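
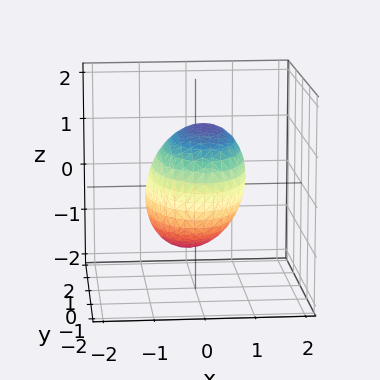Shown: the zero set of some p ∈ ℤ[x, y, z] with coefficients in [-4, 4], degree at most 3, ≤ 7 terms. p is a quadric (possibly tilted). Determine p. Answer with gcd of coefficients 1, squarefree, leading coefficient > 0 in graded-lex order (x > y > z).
1. The degree is 2 — no degree-1 surface has this shape.
2. Checking where it meets the axes: among the integer gridlines, it crosses the x-axis at x ∈ {-1, 1}.
3. The integer polynomial consistent with all of this is the stated p.

3*x^2 - x*z + y^2 + 2*z^2 - 3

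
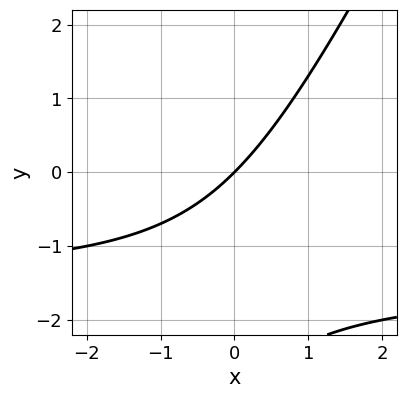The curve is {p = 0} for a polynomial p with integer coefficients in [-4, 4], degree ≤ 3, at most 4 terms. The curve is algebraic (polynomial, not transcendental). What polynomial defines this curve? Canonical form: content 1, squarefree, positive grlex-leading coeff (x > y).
First, degree: a generic line meets the curve in up to 2 points, so deg p = 2.
Next, from the axis intercepts and sections: it crosses the y-axis at the gridline y = 0; it crosses the x-axis at the gridline x = 0.
Finally, assembling these constraints gives the stated polynomial.

2*x*y - y^2 + 3*x - 3*y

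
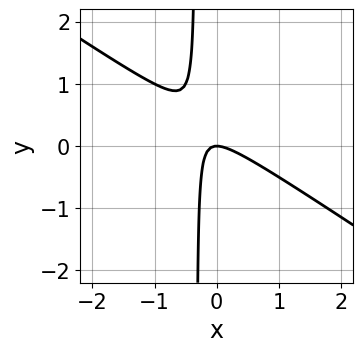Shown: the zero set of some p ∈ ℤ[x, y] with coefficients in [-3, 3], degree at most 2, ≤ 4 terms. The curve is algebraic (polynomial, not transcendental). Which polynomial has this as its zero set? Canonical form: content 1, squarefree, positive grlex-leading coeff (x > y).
2*x^2 + 3*x*y + y

First, degree: the shape is more complex than any degree-1 curve, so deg p = 2.
Next, observable constraints: it meets the y-axis at y = 0 (among the integer gridlines); it crosses the x-axis at the gridline x = 0.
Finally, fitting integer coefficients to these (and the overall shape) gives p.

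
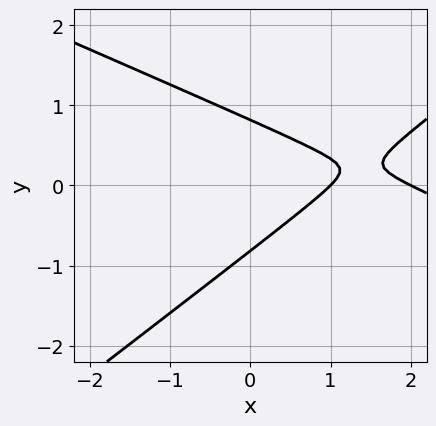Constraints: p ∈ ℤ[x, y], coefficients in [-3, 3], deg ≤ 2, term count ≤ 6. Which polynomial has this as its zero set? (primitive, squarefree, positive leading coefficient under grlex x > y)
Degree: the shape is more complex than any degree-1 curve, so deg p = 2.
Against the integer gridlines: the x-axis gridline crossings are at x ∈ {1, 2}.
Together with the visible shape, these determine p as stated.

x^2 + x*y - 3*y^2 - 3*x + 2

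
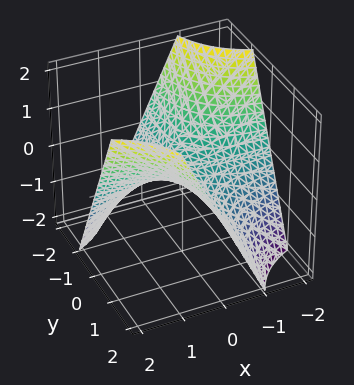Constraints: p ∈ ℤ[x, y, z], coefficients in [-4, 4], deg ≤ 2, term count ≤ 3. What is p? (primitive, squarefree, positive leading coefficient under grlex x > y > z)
x*y - z

1. deg p = 2.
2. From the visible intercepts: the visible x-axis segment lies entirely on the surface; one z-axis crossing is at z = 0; the visible y-axis segment lies entirely on the surface.
3. These observations pin down the coefficients.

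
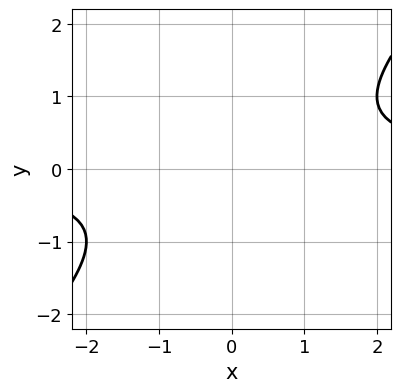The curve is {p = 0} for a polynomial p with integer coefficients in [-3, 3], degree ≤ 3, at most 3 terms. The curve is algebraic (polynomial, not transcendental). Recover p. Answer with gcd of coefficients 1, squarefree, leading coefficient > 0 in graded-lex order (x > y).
(a) Degree: a generic line meets the curve in up to 2 points, so deg p = 2.
(b) Observable constraints: no y-intercept at any integer in the box; the curve avoids every integer x-axis point in the box.
(c) Matching integer coefficients to the picture gives p.

x*y - y^2 - 1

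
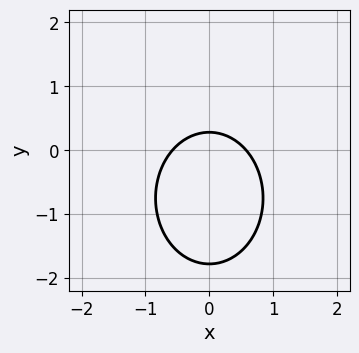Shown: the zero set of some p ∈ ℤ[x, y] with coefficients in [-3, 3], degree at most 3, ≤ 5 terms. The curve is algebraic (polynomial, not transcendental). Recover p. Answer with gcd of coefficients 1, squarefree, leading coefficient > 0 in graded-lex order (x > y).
First, deg p = 2. The shape is more complex than any degree-1 curve.
Next, symmetries: mirror symmetry x ↦ −x ⇒ only even powers of x.
Finally, solving for integer coefficients yields p as stated.

3*x^2 + 2*y^2 + 3*y - 1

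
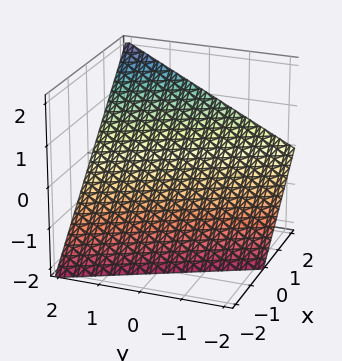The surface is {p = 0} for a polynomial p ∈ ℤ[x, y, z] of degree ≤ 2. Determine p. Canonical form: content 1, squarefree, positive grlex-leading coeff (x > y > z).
2*x + y - 2*z - 2

First, the degree is 1 — the surface is flat (a plane).
Next, from the axis intercepts and sections: one x-axis crossing is at x = 1; one z-axis crossing is at z = -1; it crosses the y-axis at the gridline y = 2.
Finally, these observations pin down the coefficients.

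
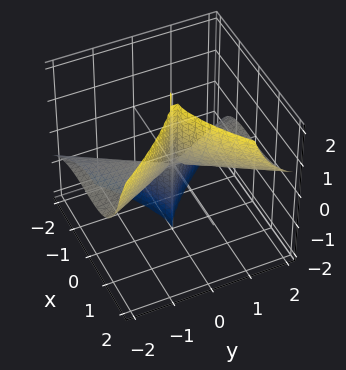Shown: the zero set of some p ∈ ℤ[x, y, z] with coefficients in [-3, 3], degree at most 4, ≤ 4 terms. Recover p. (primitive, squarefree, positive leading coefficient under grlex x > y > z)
x^3 - x*y*z - 2*y^2*z

There are 2 components.
deg p = 3.
Observable constraints: it crosses the x-axis at the gridline x = 0; the visible y-axis segment lies entirely on the surface.
Putting this together gives p.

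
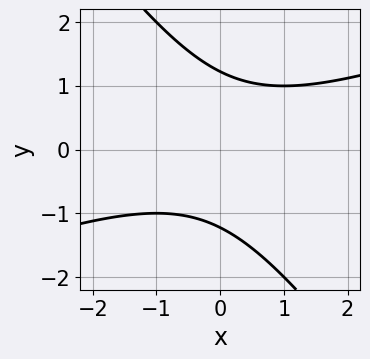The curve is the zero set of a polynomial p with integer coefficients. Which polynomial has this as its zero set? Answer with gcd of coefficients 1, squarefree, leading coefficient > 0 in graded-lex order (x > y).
x^2 - 2*x*y - 2*y^2 + 3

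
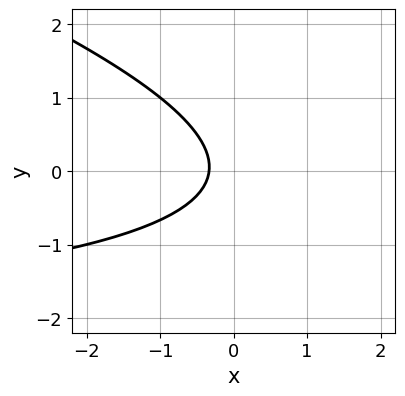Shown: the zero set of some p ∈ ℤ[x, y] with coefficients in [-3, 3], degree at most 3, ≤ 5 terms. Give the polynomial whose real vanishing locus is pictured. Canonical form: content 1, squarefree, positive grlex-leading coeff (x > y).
x*y + 3*y^2 + 3*x + 1

deg p = 2. No degree-1 curve has this shape.
From the axis intercepts and sections: no y-intercept at any integer in the box.
Together with the visible shape, these determine p as stated.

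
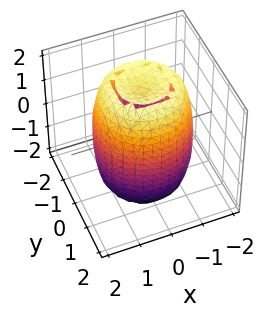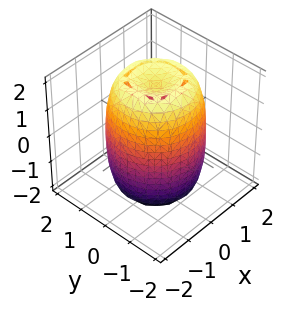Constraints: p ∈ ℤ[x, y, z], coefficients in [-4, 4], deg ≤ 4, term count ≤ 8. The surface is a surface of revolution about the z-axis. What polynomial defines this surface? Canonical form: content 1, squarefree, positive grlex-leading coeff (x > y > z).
Degree: the shape is more complex than any degree-3 surface, so deg p = 4.
By symmetry, every cross-section ⟂ z is a circle, so x, y appear only via x² + y².
Against the integer gridlines: a circular section at z = 2 has radius between 0 and 1.
Fitting integer coefficients to these (and the overall shape) gives p.

2*x^4 + 4*x^2*y^2 + 2*y^4 - 3*x^2 - 3*y^2 + z^2 - 3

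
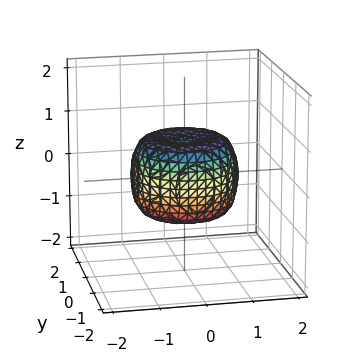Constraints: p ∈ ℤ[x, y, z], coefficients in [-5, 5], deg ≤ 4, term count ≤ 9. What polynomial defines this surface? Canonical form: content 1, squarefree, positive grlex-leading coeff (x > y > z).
2*x^4 + 4*x^2*y^2 + 2*y^4 - 2*x^2 - 2*y^2 + 2*z^2 - 1

First, degree: the shape is more complex than any degree-3 surface, so deg p = 4.
Next, symmetry: every cross-section ⟂ z is a circle, so x, y appear only via x² + y².
Then, from the visible intercepts: a circular section at z = 0 has radius between 1 and 2.
Finally, solving for integer coefficients yields p as stated.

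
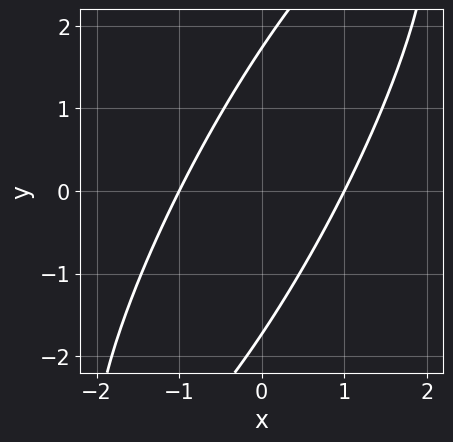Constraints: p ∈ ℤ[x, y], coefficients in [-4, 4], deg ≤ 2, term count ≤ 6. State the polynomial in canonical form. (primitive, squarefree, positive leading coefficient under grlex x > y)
3*x^2 - 3*x*y + y^2 - 3

The degree is 2 — no degree-1 curve has this shape.
From the visible intercepts: the x-axis gridline crossings are at x ∈ {-1, 1}.
Matching integer coefficients to the picture gives p.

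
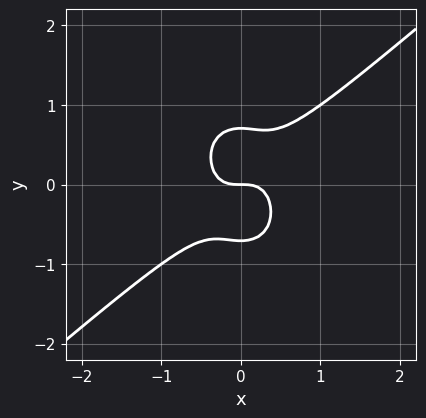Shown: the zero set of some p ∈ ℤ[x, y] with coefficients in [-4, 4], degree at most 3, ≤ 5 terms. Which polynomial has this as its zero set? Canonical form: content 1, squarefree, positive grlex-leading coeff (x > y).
3*x^3 - 2*x^2*y - 2*y^3 + y

First, degree: no degree-2 curve has this shape, so deg p = 3.
Then, from the axis intercepts and sections: it meets the x-axis at x = 0 (among the integer gridlines); it meets the y-axis at y = 0 (among the integer gridlines).
Finally, fitting integer coefficients to these (and the overall shape) gives p.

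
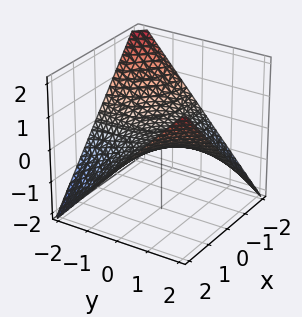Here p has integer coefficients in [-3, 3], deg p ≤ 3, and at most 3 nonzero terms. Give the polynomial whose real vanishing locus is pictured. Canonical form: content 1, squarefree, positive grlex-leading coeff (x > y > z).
x*y - 2*z

Degree: a hyperbolic paraboloid; a quadric, so deg p = 2.
From the axis intercepts and sections: it meets the z-axis at z = 0 (among the integer gridlines); every point of the y-axis in the box is on the surface.
Putting this together gives p. Check: (-2, 0, 0) on the x-axis lies on the surface, and p(-2, 0, 0) = 0. ✓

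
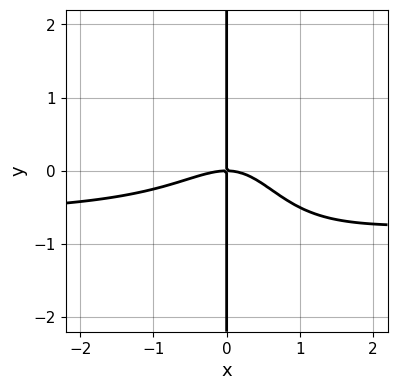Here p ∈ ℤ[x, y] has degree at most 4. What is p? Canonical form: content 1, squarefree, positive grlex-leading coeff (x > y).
(a) deg p = 4. A generic line meets the curve in up to 4 points.
(b) Reading off the gridlines: one x-axis crossing is at x = 0; every point of the y-axis in the box is on the curve.
(c) Solving for integer coefficients yields p as stated.

3*x^3*y + 2*x^3 - 2*x^2*y + 3*x*y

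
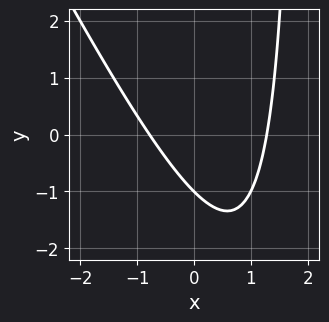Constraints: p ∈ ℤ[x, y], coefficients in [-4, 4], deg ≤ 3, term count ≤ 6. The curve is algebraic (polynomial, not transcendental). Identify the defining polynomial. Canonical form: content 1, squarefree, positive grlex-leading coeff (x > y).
1. The degree is 2 — no degree-1 curve has this shape.
2. From the visible intercepts: one y-axis crossing is at y = -1.
3. Matching integer coefficients to the picture gives p.

2*x^2 + x*y - x - 2*y - 2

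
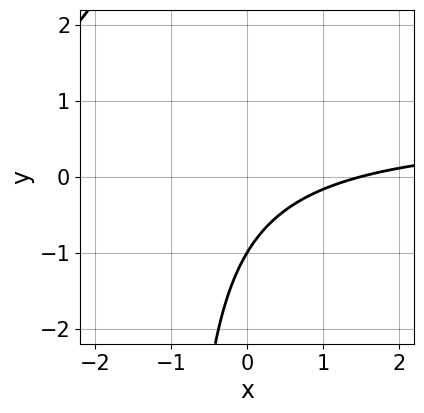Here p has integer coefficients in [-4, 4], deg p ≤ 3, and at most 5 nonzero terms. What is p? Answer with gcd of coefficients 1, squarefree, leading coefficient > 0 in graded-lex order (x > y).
3*x*y - 2*x + 3*y + 3

1. The degree is 2 — the shape is more complex than any degree-1 curve.
2. Against the integer gridlines: it crosses the y-axis at the gridline y = -1.
3. Solving for integer coefficients yields p as stated.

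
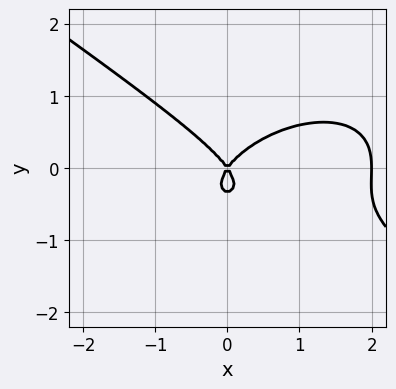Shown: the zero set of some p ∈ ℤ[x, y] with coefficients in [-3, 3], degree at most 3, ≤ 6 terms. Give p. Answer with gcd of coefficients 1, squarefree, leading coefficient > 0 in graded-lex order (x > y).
x^3 + 3*y^3 - 2*x^2 + y^2

1. The degree is 3 — no degree-2 curve has this shape.
2. Observable constraints: one y-axis crossing is at y = 0; the x-axis gridline crossings are at x ∈ {0, 2}.
3. These observations pin down the coefficients.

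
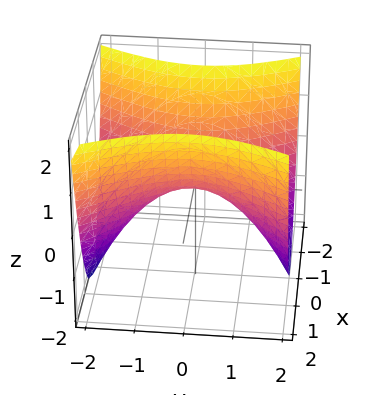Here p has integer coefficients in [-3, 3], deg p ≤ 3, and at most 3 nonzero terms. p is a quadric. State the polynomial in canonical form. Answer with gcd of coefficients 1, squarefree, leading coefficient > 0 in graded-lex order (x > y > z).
2*x^2 - y^2 - 2*z

Degree: a saddle surface; a quadric, so deg p = 2.
Symmetries: it's symmetric under x → −x, forcing even powers of x; the y ↦ −y reflection is a symmetry, so y appears only in even powers.
From the visible intercepts: it meets the y-axis at y = 0 (among the integer gridlines); it crosses the z-axis at the gridline z = 0; it meets the x-axis at x = 0 (among the integer gridlines).
Assembling these constraints gives the stated polynomial.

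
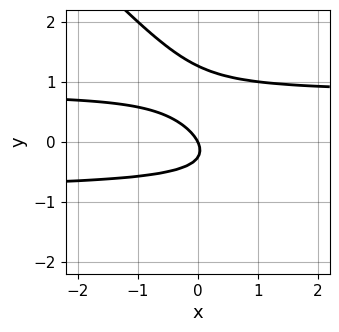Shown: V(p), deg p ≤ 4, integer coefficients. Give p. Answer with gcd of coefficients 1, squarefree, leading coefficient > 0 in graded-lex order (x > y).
First, degree: no degree-2 curve has this shape, so deg p = 3.
Next, observable constraints: it meets the x-axis at x = 0 (among the integer gridlines); one y-axis crossing is at y = 0.
Finally, together with the visible shape, these determine p as stated.

3*x*y^2 + 3*y^3 - 3*y^2 - 2*x - y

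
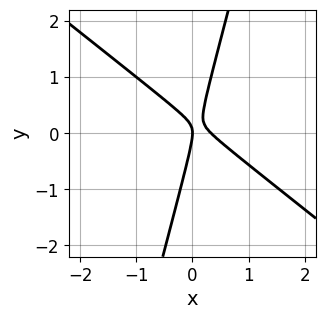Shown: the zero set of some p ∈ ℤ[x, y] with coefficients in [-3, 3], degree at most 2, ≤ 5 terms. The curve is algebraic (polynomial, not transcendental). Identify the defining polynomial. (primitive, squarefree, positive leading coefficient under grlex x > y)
The degree is 2 — the shape is more complex than any degree-1 curve.
Observable constraints: it meets the x-axis at x = 0 (among the integer gridlines); it meets the y-axis at y = 0 (among the integer gridlines).
Putting this together gives p.

3*x^2 + 3*x*y - y^2 - x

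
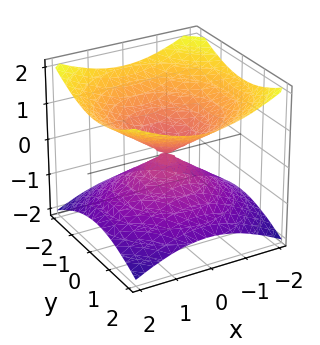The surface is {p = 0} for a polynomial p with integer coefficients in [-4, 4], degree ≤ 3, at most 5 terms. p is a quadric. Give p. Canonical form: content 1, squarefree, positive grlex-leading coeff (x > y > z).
First, the degree is 2 — a double cone through the origin; a quadric.
Then, symmetries: every cross-section ⟂ z is a circle, so x, y appear only via x² + y²; it's symmetric under z → −z, forcing even powers of z.
Next, observable constraints: it meets the z-axis at z = 0 (among the integer gridlines); it crosses the x-axis at the gridline x = 0; a circular section at z = 1 has radius between 1 and 2.
Finally, matching integer coefficients to the picture gives p.

x^2 + y^2 - 2*z^2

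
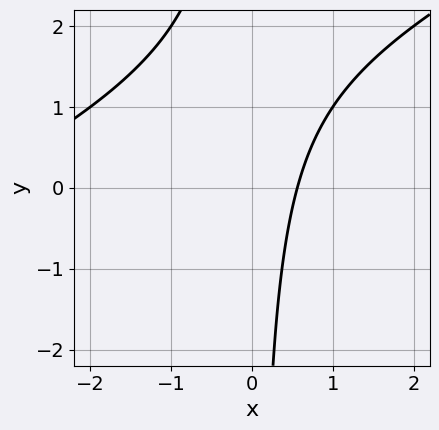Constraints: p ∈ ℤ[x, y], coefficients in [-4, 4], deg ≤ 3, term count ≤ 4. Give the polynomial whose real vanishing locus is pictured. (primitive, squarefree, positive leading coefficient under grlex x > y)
x^2 - 2*x*y + 3*x - 2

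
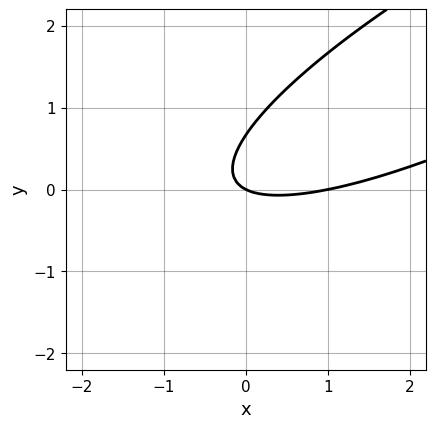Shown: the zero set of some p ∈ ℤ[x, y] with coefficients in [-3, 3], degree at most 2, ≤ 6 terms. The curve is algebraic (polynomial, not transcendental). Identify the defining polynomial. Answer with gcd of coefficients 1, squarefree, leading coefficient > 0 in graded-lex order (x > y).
x^2 - 3*x*y + 3*y^2 - x - 2*y

1. Degree: the shape is more complex than any degree-1 curve, so deg p = 2.
2. Reading off the gridlines: it meets the y-axis at y = 0 (among the integer gridlines); the x-axis gridline crossings are at x ∈ {0, 1}.
3. Fitting integer coefficients to these (and the overall shape) gives p.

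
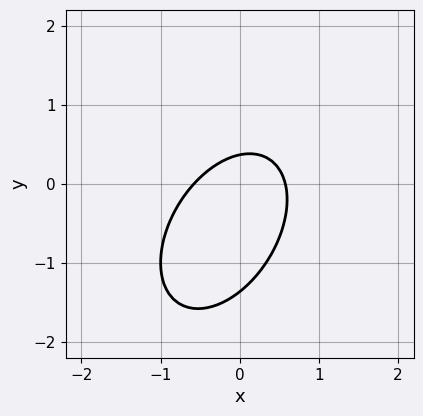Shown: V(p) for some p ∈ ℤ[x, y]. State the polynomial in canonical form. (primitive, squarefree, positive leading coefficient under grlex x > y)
3*x^2 - 2*x*y + 2*y^2 + 2*y - 1

First, the degree is 2 — no degree-1 curve has this shape.
Finally, the integer polynomial consistent with all of this is the stated p.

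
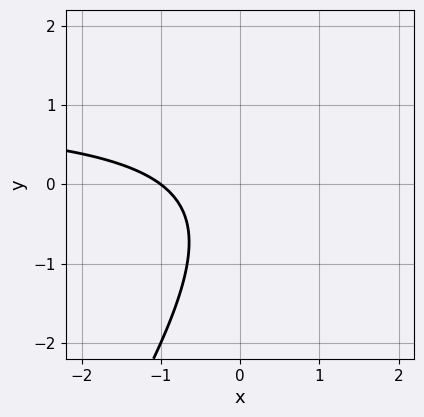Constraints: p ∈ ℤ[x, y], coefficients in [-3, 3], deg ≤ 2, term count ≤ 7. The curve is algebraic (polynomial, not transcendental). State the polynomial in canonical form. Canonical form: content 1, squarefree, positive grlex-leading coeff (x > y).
3*x*y - 2*y^2 - 3*x - y - 3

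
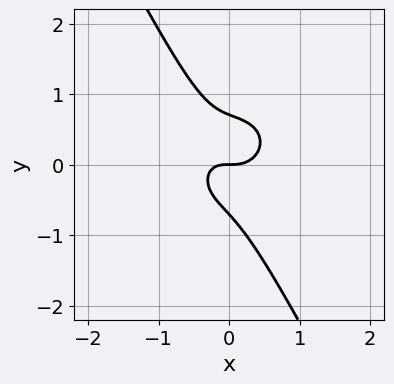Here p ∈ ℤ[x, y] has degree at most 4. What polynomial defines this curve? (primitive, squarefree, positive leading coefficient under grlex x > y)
3*x^3 + 3*x*y^2 + 2*y^3 - x*y - y

deg p = 3. The shape is more complex than any degree-2 curve.
Observable constraints: one y-axis crossing is at y = 0; one x-axis crossing is at x = 0.
The integer polynomial consistent with all of this is the stated p.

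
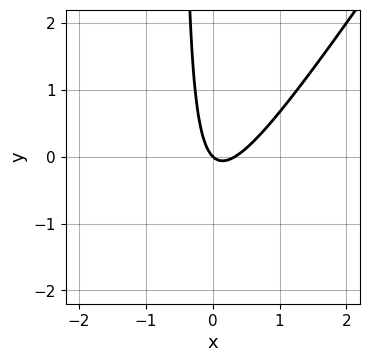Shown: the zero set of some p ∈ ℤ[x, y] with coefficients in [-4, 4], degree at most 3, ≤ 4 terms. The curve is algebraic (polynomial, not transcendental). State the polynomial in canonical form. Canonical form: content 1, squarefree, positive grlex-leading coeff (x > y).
1. deg p = 2. A generic line meets the curve in up to 2 points.
2. Reading off the gridlines: it crosses the x-axis at the gridline x = 0; it crosses the y-axis at the gridline y = 0.
3. Solving for integer coefficients yields p as stated.

3*x^2 - 2*x*y - x - y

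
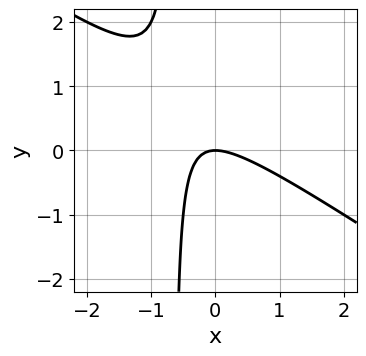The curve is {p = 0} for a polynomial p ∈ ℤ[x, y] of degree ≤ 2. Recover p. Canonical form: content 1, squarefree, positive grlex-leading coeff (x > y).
2*x^2 + 3*x*y + 2*y

The degree is 2 — the shape is more complex than any degree-1 curve.
Against the integer gridlines: it meets the y-axis at y = 0 (among the integer gridlines); it meets the x-axis at x = 0 (among the integer gridlines).
Matching integer coefficients to the picture gives p.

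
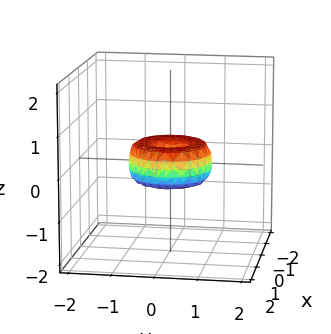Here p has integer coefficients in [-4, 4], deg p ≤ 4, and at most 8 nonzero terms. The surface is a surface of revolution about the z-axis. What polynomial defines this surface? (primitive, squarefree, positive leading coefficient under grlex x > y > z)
deg p = 4. A generic line meets the surface in up to 4 points.
Symmetries: the z-axis is an axis of rotation, so x and y enter only as x² + y².
Observable constraints: the x-axis gridline crossings are at x ∈ {-1, 0, 1}; it meets the z-axis at z = 0 (among the integer gridlines).
These observations pin down the coefficients. Check: (0, -1, 0) on the y-axis lies on the surface, and p(0, -1, 0) = 0. ✓

x^4 + 2*x^2*y^2 + y^4 - x^2 - y^2 + z^2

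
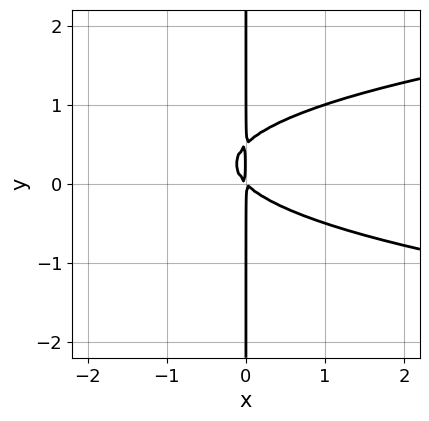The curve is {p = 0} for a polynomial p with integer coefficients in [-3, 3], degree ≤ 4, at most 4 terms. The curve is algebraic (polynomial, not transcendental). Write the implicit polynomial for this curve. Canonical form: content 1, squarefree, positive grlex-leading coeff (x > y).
Degree: a generic line meets the curve in up to 3 points, so deg p = 3.
From the axis intercepts and sections: the visible y-axis segment lies entirely on the curve.
Putting this together gives p.

2*x*y^2 - x^2 - x*y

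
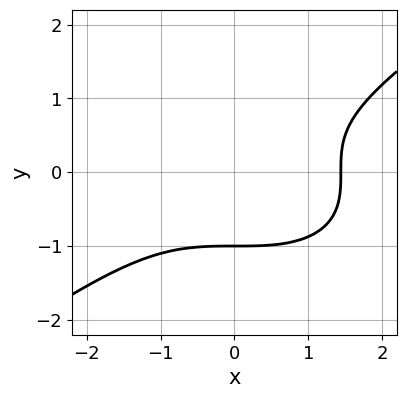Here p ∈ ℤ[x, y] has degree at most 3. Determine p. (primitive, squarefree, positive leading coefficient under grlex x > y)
The degree is 3 — the shape is more complex than any degree-2 curve.
Observable constraints: one y-axis crossing is at y = -1.
Assembling these constraints gives the stated polynomial.

x^3 - 3*y^3 - 3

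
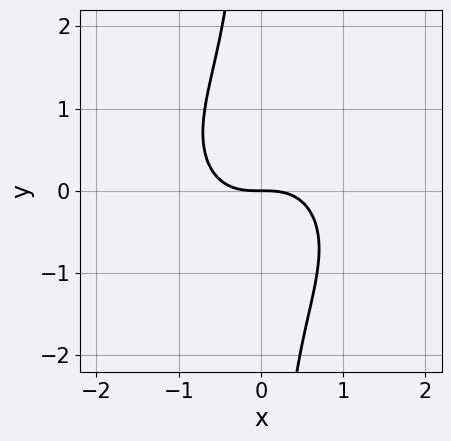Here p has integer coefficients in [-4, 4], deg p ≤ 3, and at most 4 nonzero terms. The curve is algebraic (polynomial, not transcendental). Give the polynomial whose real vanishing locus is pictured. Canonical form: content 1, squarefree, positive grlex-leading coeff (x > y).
1. The degree is 3 — no degree-2 curve has this shape.
2. Reading off the gridlines: it meets the y-axis at y = 0 (among the integer gridlines); it crosses the x-axis at the gridline x = 0.
3. Putting this together gives p.

x^3 + x*y^2 + y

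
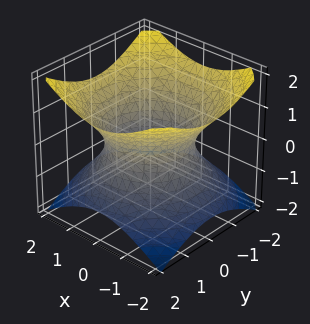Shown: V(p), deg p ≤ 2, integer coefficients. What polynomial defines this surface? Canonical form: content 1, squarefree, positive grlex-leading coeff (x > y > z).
The degree is 2 — the shape is more complex than any degree-1 surface.
Symmetries: every cross-section ⟂ z is a circle, so x, y appear only via x² + y².
Checking where it meets the axes: a circular section at z = 0 has radius between 1 and 2; no z-intercept at any integer in the box.
Solving for integer coefficients yields p as stated.

2*x^2 + 2*y^2 - 3*z^2 - 3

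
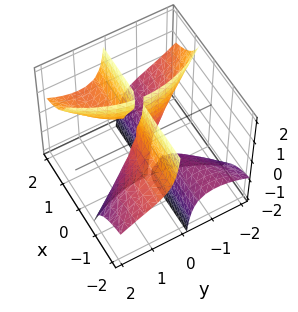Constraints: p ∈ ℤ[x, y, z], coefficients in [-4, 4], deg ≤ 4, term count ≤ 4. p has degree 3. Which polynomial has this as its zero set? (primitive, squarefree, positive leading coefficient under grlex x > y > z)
3*x*y*z - y^3 - x

There are 3 components.
Degree: no degree-2 surface has this shape, so deg p = 3.
Checking where it meets the axes: every point of the z-axis in the box is on the surface; it crosses the x-axis at the gridline x = 0.
The integer polynomial consistent with all of this is the stated p.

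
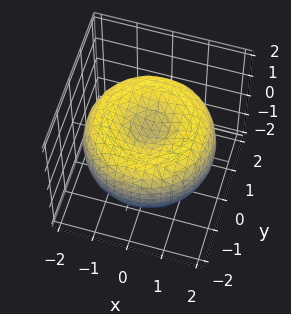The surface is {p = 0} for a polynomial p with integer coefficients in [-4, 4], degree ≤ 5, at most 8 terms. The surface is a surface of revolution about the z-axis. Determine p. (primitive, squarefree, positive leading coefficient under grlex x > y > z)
x^4 + 2*x^2*y^2 + y^4 - 3*x^2 - 3*y^2 + 3*z^2 - 1

1. Degree: a generic line meets the surface in up to 4 points, so deg p = 4.
2. Symmetries: rotational symmetry about the z-axis ⇒ p depends on x, y only through x² + y².
3. Against the integer gridlines: a circular section at z = -1 has radius exactly 1.
4. Solving for integer coefficients yields p as stated.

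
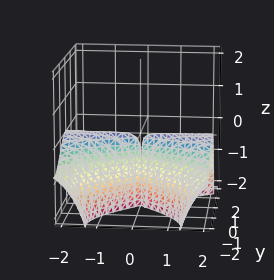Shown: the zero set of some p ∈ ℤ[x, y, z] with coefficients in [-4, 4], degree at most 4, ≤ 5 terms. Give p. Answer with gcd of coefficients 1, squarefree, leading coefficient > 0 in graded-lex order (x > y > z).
x^2*z + y^3 + 3*y^2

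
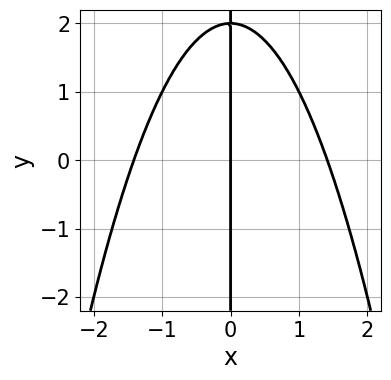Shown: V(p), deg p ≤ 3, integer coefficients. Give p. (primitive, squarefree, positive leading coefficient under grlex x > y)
x^3 + x*y - 2*x

The degree is 3 — the shape is more complex than any degree-2 curve.
From the visible intercepts: it crosses the x-axis at the gridline x = 0; every point of the y-axis in the box is on the curve.
Matching integer coefficients to the picture gives p.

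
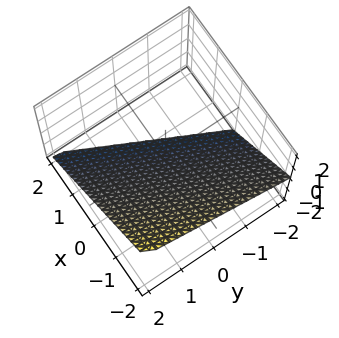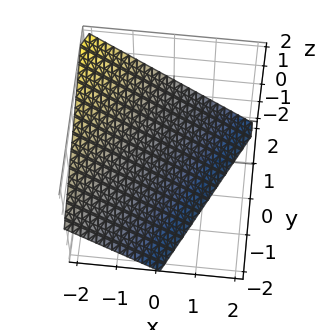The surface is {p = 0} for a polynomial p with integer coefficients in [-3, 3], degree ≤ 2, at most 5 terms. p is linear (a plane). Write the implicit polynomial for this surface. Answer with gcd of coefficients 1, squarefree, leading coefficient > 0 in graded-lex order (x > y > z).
2*x - y + 2*z + 2

First, deg p = 1. The surface is flat (a plane).
Next, from the visible intercepts: it crosses the x-axis at the gridline x = -1; it meets the z-axis at z = -1 (among the integer gridlines); it meets the y-axis at y = 2 (among the integer gridlines).
Finally, assembling these constraints gives the stated polynomial.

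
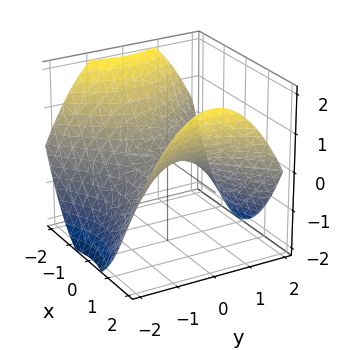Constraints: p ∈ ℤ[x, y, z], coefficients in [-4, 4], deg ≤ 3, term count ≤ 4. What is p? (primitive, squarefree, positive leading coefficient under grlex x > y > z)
x^2 - y^2 - 2*z

First, the degree is 2 — a hyperbolic paraboloid; a quadric.
Then, symmetries: it's symmetric under x → −x, forcing even powers of x; the y ↦ −y reflection is a symmetry, so y appears only in even powers.
Next, from the visible intercepts: it meets the y-axis at y = 0 (among the integer gridlines); one z-axis crossing is at z = 0.
Finally, together with the visible shape, these determine p as stated.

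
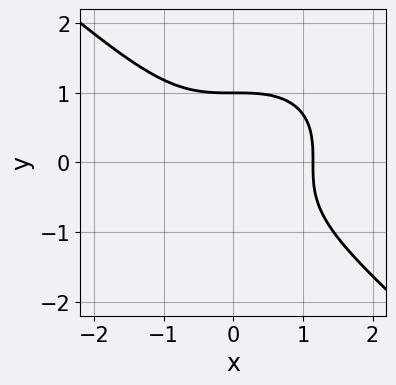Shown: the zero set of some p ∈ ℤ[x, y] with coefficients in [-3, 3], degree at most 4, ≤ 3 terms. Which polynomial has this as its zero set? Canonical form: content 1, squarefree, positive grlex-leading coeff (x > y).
2*x^3 + 3*y^3 - 3

(a) The degree is 3 — no degree-2 curve has this shape.
(b) Checking where it meets the axes: it meets the y-axis at y = 1 (among the integer gridlines).
(c) The integer polynomial consistent with all of this is the stated p.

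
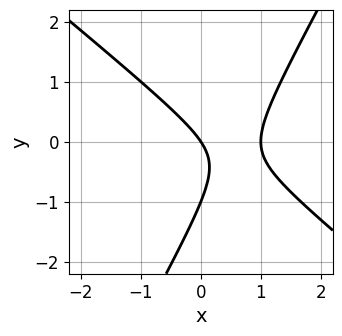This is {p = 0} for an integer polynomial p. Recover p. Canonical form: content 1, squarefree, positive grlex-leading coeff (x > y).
3*x^2 + 2*x*y - 2*y^2 - 3*x - 2*y

1. The degree is 2 — a generic line meets the curve in up to 2 points.
2. Against the integer gridlines: among the integer gridlines, it crosses the y-axis at y ∈ {-1, 0}; among the integer gridlines, it crosses the x-axis at x ∈ {0, 1}.
3. The integer polynomial consistent with all of this is the stated p.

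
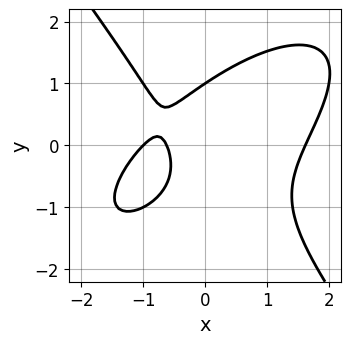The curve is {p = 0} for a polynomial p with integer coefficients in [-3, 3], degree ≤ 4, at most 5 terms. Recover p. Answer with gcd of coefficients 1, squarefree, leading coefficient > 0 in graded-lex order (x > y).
1. deg p = 3. No degree-2 curve has this shape.
2. From the axis intercepts and sections: it crosses the x-axis at the gridline x = -1; it crosses the y-axis at the gridline y = 1.
3. Matching integer coefficients to the picture gives p.

x^3 - x^2*y + y^3 - 2*x - 1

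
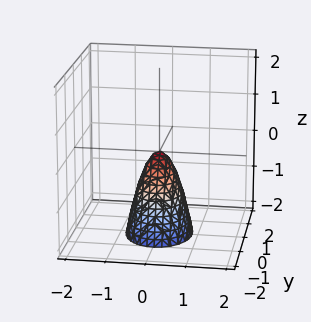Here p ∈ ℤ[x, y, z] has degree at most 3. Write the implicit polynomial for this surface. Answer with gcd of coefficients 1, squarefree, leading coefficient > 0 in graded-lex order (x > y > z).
First, degree: a single bowl opening along one axis; a quadric, so deg p = 2.
Next, symmetries: the x ↦ −x reflection is a symmetry, so x appears only in even powers; mirror symmetry y ↦ −y ⇒ only even powers of y.
Next, from the visible intercepts: one y-axis crossing is at y = 0; one z-axis crossing is at z = 0; it meets the x-axis at x = 0 (among the integer gridlines).
Finally, these observations pin down the coefficients.

3*x^2 + 2*y^2 + z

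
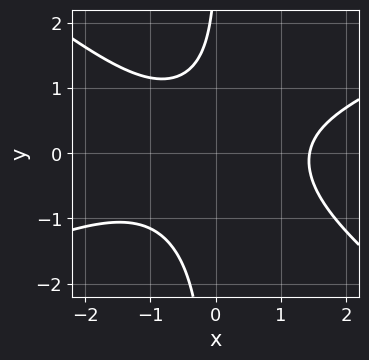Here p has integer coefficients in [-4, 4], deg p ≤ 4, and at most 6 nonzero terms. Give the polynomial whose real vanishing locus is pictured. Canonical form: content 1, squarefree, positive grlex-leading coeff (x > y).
x^3 - x^2*y - 3*x*y^2 + y - 3

First, degree: the shape is more complex than any degree-2 curve, so deg p = 3.
Next, from the visible intercepts: the curve avoids every integer y-axis point in the box.
Finally, fitting integer coefficients to these (and the overall shape) gives p.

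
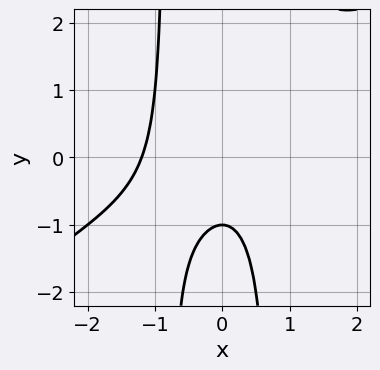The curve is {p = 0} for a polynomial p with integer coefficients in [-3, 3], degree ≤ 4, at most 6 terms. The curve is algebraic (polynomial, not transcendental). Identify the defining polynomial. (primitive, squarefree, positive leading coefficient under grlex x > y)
2*x^3 - 3*x^2*y + x^2 + 2*y + 2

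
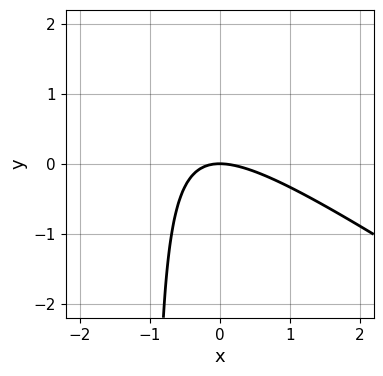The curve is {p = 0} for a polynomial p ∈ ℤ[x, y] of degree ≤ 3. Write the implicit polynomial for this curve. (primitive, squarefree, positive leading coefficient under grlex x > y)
Degree: a generic line meets the curve in up to 2 points, so deg p = 2.
From the axis intercepts and sections: it meets the x-axis at x = 0 (among the integer gridlines); it crosses the y-axis at the gridline y = 0.
Putting this together gives p.

2*x^2 + 3*x*y + 3*y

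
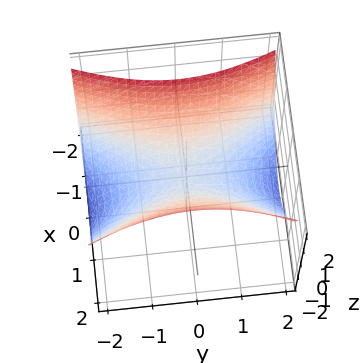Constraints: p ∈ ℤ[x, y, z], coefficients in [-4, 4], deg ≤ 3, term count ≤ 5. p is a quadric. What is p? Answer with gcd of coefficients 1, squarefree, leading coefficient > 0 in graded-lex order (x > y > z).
3*x^2 - y^2 - 3*z

(a) Degree: a saddle surface; a quadric, so deg p = 2.
(b) Symmetries: the y ↦ −y reflection is a symmetry, so y appears only in even powers; the x ↦ −x reflection is a symmetry, so x appears only in even powers.
(c) Against the integer gridlines: it crosses the x-axis at the gridline x = 0; it crosses the y-axis at the gridline y = 0; it crosses the z-axis at the gridline z = 0.
(d) Together with the visible shape, these determine p as stated.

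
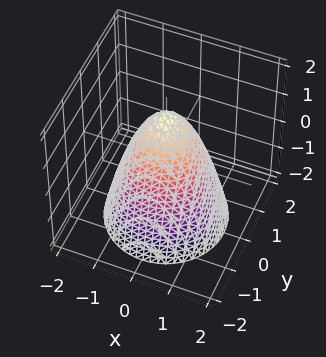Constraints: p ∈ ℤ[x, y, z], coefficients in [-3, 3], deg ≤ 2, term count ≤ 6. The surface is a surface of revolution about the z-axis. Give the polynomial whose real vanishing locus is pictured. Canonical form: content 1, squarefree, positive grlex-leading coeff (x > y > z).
First, the degree is 2 — no degree-1 surface has this shape.
Then, symmetries: rotational symmetry about the z-axis ⇒ p depends on x, y only through x² + y².
Next, against the integer gridlines: a circular section at z = -1 has radius between 1 and 2; the x-axis gridline crossings are at x ∈ {-1, 1}; among the integer gridlines, it crosses the y-axis at y ∈ {-1, 1}.
Finally, putting this together gives p.

3*x^2 + 3*y^2 + 2*z - 3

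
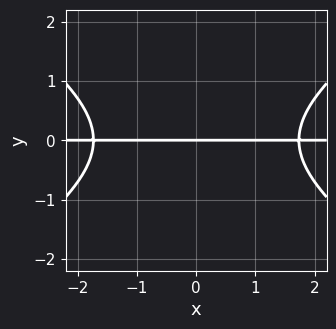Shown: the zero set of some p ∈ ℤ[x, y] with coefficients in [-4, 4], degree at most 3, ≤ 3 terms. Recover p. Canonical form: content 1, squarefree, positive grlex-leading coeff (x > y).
x^2*y - 2*y^3 - 3*y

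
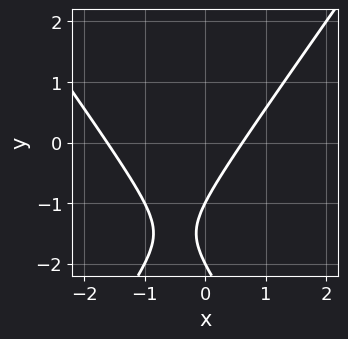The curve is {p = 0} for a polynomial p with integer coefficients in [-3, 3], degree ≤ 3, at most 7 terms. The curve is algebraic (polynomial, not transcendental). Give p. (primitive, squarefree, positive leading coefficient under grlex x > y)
2*x^2 - y^2 + 2*x - 3*y - 2

The degree is 2 — the shape is more complex than any degree-1 curve.
Observable constraints: among the integer gridlines, it crosses the y-axis at y ∈ {-2, -1}.
Putting this together gives p.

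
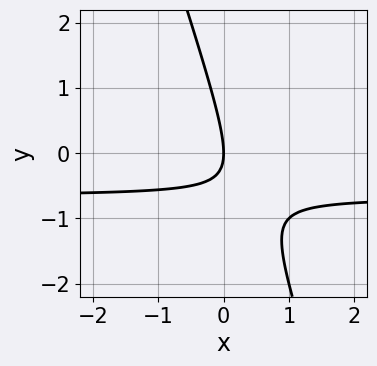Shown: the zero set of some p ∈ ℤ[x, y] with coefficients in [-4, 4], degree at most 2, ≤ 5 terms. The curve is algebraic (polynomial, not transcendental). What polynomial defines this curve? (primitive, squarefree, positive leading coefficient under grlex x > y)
deg p = 2. A generic line meets the curve in up to 2 points.
From the visible intercepts: it crosses the y-axis at the gridline y = 0; it crosses the x-axis at the gridline x = 0.
Together with the visible shape, these determine p as stated.

3*x*y + y^2 + 2*x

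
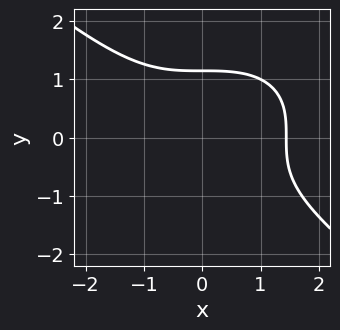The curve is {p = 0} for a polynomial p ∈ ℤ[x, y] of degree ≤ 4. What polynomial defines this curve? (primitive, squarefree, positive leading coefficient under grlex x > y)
(a) Degree: a generic line meets the curve in up to 3 points, so deg p = 3.
(b) Matching integer coefficients to the picture gives p.

x^3 + 2*y^3 - 3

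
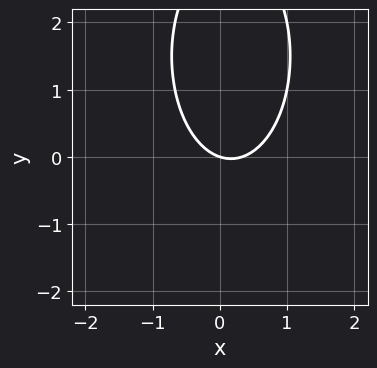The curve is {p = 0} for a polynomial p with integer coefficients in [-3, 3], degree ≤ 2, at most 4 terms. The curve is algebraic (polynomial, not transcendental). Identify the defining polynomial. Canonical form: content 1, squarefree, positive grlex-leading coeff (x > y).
The degree is 2 — no degree-1 curve has this shape.
From the axis intercepts and sections: it crosses the y-axis at the gridline y = 0; one x-axis crossing is at x = 0.
Fitting integer coefficients to these (and the overall shape) gives p.

3*x^2 + y^2 - x - 3*y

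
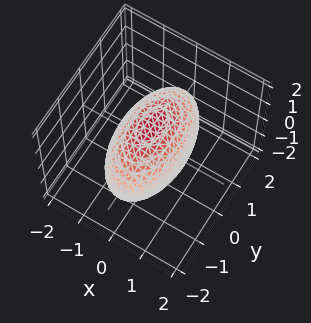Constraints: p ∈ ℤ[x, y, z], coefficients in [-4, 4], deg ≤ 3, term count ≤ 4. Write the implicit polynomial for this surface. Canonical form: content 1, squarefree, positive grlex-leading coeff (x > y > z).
Degree: bounded and convex; a quadric, so deg p = 2.
Symmetries: the y ↦ −y reflection is a symmetry, so y appears only in even powers; it's symmetric under z → −z, forcing even powers of z; mirror symmetry x ↦ −x ⇒ only even powers of x.
Reading off the gridlines: the x-axis gridline crossings are at x ∈ {-1, 1}.
The integer polynomial consistent with all of this is the stated p.

3*x^2 + y^2 + 2*z^2 - 3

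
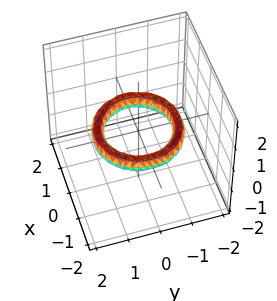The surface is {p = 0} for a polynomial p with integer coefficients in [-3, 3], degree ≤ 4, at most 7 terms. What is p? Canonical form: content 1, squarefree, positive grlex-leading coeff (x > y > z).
x^4 + 2*x^2*y^2 + y^4 - 3*x^2 - 3*y^2 + 3*z^2 + 2

First, deg p = 4. The shape is more complex than any degree-3 surface.
Then, symmetries: every cross-section ⟂ z is a circle, so x, y appear only via x² + y².
Then, from the axis intercepts and sections: a circular section at z = 0 has radius exactly 1; the y-axis gridline crossings are at y ∈ {-1, 1}; the x-axis gridline crossings are at x ∈ {-1, 1}; no z-intercept at any integer in the box.
Finally, solving for integer coefficients yields p as stated.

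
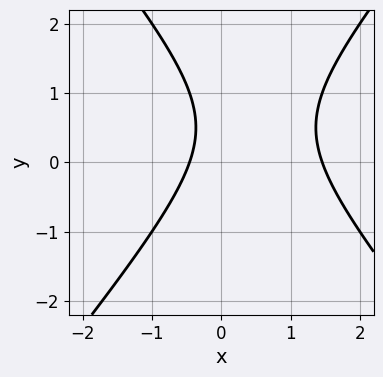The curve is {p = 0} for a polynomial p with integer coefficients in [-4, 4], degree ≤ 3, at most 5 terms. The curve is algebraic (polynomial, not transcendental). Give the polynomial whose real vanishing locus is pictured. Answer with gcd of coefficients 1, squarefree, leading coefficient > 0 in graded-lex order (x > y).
3*x^2 - 2*y^2 - 3*x + 2*y - 2

(a) deg p = 2.
(b) Reading off the gridlines: the curve avoids every integer y-axis point in the box.
(c) Putting this together gives p.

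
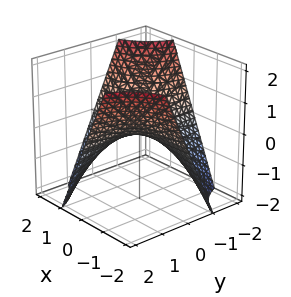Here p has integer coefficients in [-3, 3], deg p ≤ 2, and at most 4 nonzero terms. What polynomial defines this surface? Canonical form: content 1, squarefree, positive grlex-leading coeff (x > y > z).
x*y + z

The degree is 2 — a hyperbolic paraboloid; a quadric.
Against the integer gridlines: every point of the x-axis in the box is on the surface; one z-axis crossing is at z = 0; every point of the y-axis in the box is on the surface.
Matching integer coefficients to the picture gives p.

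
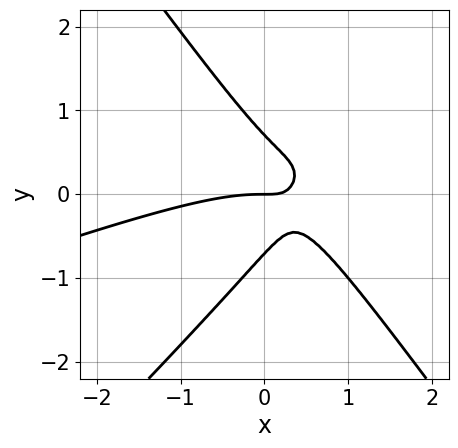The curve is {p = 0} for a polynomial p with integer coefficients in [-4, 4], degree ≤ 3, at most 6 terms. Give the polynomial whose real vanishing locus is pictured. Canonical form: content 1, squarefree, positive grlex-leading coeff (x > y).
x^3 - 3*x^2*y + 2*y^3 + 3*x*y - y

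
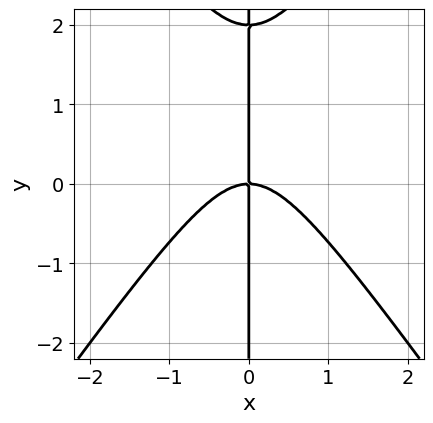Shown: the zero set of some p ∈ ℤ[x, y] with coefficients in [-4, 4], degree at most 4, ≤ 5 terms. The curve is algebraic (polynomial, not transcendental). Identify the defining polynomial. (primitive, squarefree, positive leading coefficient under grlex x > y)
2*x^3 - x*y^2 + 2*x*y

1. The degree is 3 — no degree-2 curve has this shape.
2. Reading off the gridlines: it crosses the x-axis at the gridline x = 0; the visible y-axis segment lies entirely on the curve.
3. Solving for integer coefficients yields p as stated.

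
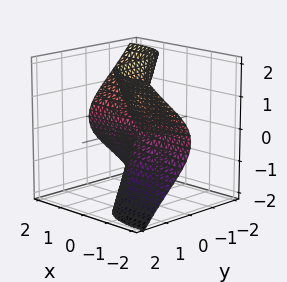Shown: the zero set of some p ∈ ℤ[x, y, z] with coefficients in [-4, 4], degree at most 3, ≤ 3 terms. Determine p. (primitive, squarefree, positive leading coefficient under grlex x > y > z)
1. deg p = 3. No degree-2 surface has this shape.
2. From the axis intercepts and sections: every point of the x-axis in the box is on the surface; it meets the y-axis at y = 0 (among the integer gridlines).
3. Matching integer coefficients to the picture gives p. Check: (0, 0, 1) on the z-axis lies on the surface, and p(0, 0, 1) = 0. ✓

2*x^2*y + 3*x*z^2 + 2*y^3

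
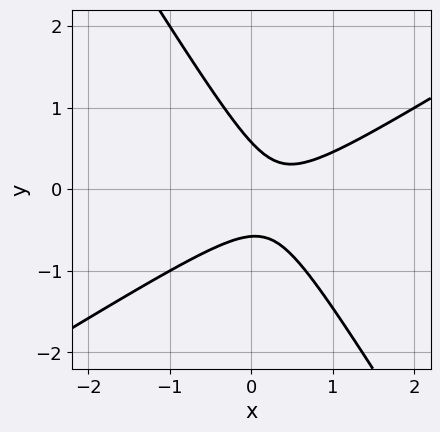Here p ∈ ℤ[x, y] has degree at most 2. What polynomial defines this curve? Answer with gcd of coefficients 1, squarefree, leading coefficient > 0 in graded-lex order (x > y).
The degree is 2 — a generic line meets the curve in up to 2 points.
From the visible intercepts: no x-intercept at any integer in the box.
Solving for integer coefficients yields p as stated.

3*x^2 - 3*x*y - 3*y^2 - 2*x + 1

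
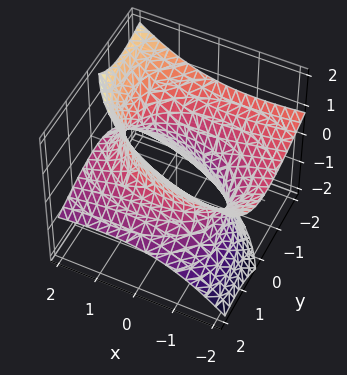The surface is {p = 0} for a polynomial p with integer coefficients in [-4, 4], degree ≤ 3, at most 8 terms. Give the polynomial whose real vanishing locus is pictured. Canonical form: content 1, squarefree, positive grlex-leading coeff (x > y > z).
First, the degree is 2 — the shape is more complex than any degree-1 surface.
Then, against the integer gridlines: no z-intercept at any integer in the box.
Finally, matching integer coefficients to the picture gives p.

x^2 + 3*x*z + 2*y^2 + 3*y*z - 3*z^2 - 3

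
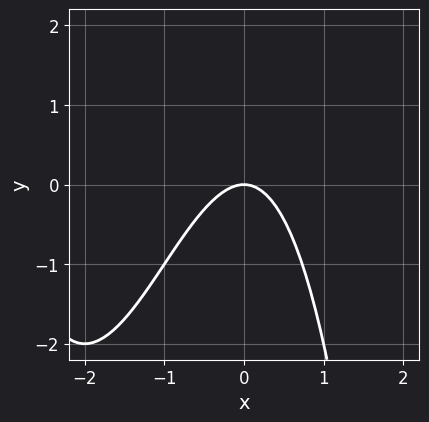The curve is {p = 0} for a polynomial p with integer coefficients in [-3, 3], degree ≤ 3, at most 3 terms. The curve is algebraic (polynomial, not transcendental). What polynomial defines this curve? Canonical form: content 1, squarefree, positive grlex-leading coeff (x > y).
x^3 + 3*x^2 + 2*y

1. Degree: a generic line meets the curve in up to 3 points, so deg p = 3.
2. Observable constraints: it crosses the y-axis at the gridline y = 0; it crosses the x-axis at the gridline x = 0.
3. Matching integer coefficients to the picture gives p.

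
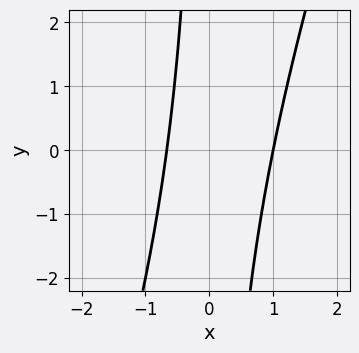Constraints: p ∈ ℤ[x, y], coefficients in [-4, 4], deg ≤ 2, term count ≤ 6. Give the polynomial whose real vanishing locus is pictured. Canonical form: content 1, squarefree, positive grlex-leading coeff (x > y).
The degree is 2 — no degree-1 curve has this shape.
Reading off the gridlines: it meets the x-axis at x = 1 (among the integer gridlines); it misses every integer gridline on the y-axis.
Putting this together gives p.

3*x^2 - x*y - x - 2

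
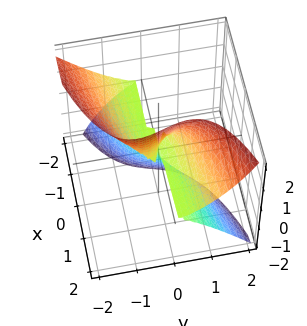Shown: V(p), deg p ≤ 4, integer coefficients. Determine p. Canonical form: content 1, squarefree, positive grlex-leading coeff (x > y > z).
3*x*z^2 - 3*y^3 - z^3 + 2*y*z

(a) Degree: no degree-2 surface has this shape, so deg p = 3.
(b) Reading off the gridlines: one z-axis crossing is at z = 0; the visible x-axis segment lies entirely on the surface; it meets the y-axis at y = 0 (among the integer gridlines).
(c) Putting this together gives p.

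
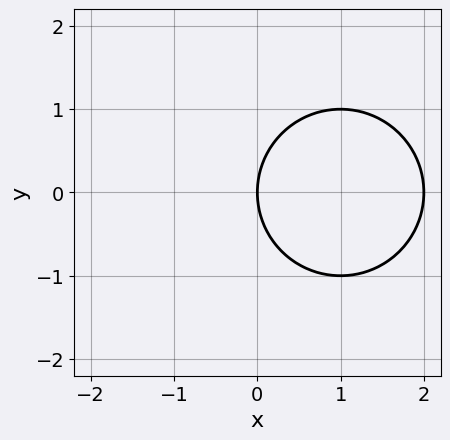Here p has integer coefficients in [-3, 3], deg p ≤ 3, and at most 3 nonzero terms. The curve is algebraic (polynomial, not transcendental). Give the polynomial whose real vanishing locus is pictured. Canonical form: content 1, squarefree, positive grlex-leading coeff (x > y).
1. deg p = 2. No degree-1 curve has this shape.
2. Symmetries: it's symmetric under y → −y, forcing even powers of y.
3. Observable constraints: the x-axis gridline crossings are at x ∈ {0, 2}; it crosses the y-axis at the gridline y = 0.
4. Solving for integer coefficients yields p as stated.

x^2 + y^2 - 2*x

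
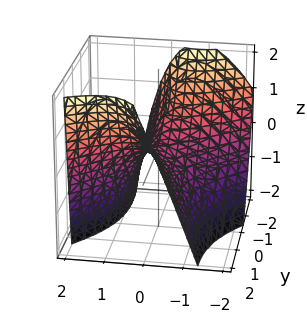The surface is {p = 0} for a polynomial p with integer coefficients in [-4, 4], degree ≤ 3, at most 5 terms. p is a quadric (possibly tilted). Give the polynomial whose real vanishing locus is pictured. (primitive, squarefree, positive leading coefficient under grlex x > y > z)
3*x^2 - 3*x*y - x*z - y^2 + 3*z

1. deg p = 2. No degree-1 surface has this shape.
2. From the axis intercepts and sections: it meets the z-axis at z = 0 (among the integer gridlines); it meets the x-axis at x = 0 (among the integer gridlines); one y-axis crossing is at y = 0.
3. Solving for integer coefficients yields p as stated.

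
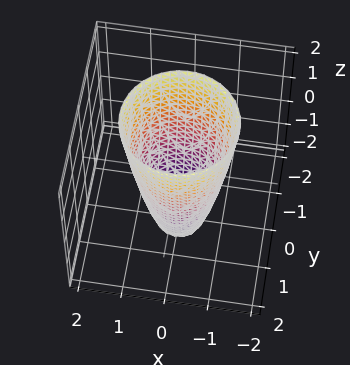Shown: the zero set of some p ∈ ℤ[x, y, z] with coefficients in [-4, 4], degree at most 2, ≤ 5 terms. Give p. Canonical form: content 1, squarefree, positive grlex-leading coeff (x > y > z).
3*x^2 + 3*y^2 - z - 3

1. Degree: no degree-1 surface has this shape, so deg p = 2.
2. By symmetry, the surface is invariant under rotation about z: p = q(x² + y², z).
3. From the visible intercepts: a circular section at z = 2 has radius between 1 and 2; the surface avoids every integer z-axis point in the box; among the integer gridlines, it crosses the x-axis at x ∈ {-1, 1}.
4. Assembling these constraints gives the stated polynomial. Check: (0, 1, 0) on the y-axis lies on the surface, and p(0, 1, 0) = 0. ✓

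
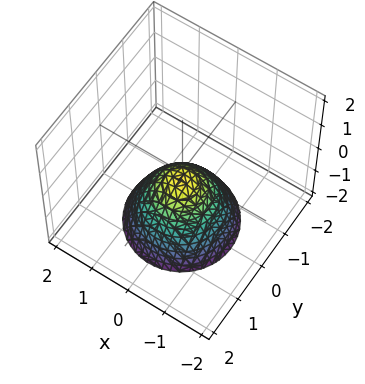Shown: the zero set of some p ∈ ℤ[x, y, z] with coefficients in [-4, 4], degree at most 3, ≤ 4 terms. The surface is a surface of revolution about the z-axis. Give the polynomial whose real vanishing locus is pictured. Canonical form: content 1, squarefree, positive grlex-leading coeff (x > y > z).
3*x^2 + 3*y^2 + 3*z + 1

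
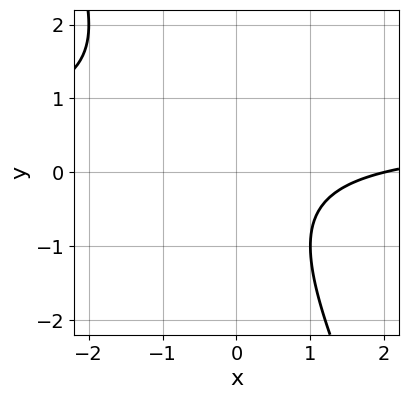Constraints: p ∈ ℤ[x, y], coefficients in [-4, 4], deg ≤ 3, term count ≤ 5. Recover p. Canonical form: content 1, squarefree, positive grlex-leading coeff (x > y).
2*x*y + y^2 - x + 2

1. The degree is 2 — the shape is more complex than any degree-1 curve.
2. Checking where it meets the axes: it misses every integer gridline on the y-axis; it meets the x-axis at x = 2 (among the integer gridlines).
3. Fitting integer coefficients to these (and the overall shape) gives p.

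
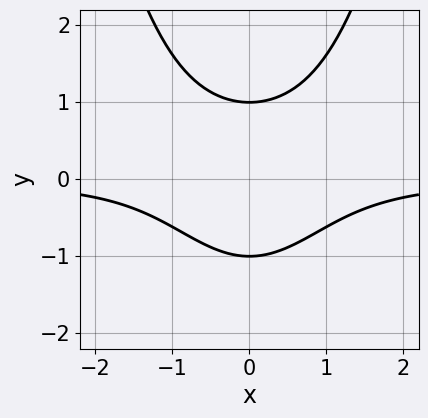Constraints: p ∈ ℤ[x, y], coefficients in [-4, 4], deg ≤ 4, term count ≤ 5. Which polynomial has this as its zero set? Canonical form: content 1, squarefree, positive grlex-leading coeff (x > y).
1. deg p = 3. No degree-2 curve has this shape.
2. Symmetries: the x ↦ −x reflection is a symmetry, so x appears only in even powers.
3. Observable constraints: no x-intercept at any integer in the box; the y-axis gridline crossings are at y ∈ {-1, 1}.
4. Together with the visible shape, these determine p as stated.

x^2*y - y^2 + 1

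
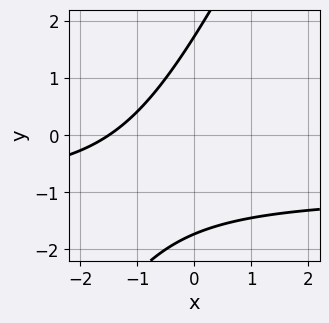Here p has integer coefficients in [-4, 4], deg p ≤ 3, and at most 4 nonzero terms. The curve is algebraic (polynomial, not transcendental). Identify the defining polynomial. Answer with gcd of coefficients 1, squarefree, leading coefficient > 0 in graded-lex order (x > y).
2*x*y - y^2 + 2*x + 3

1. Degree: the shape is more complex than any degree-1 curve, so deg p = 2.
2. The integer polynomial consistent with all of this is the stated p.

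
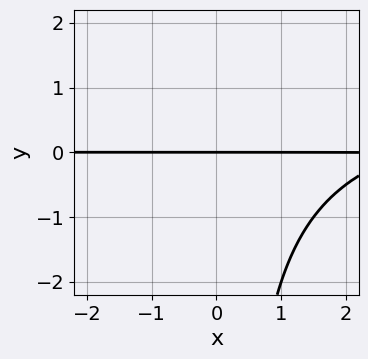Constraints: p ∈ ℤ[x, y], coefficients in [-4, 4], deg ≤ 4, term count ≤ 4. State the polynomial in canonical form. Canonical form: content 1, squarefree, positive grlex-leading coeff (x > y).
First, the degree is 3 — no degree-2 curve has this shape.
Next, against the integer gridlines: every point of the x-axis in the box is on the curve; it meets the y-axis at y = 0 (among the integer gridlines).
Finally, putting this together gives p.

x*y^2 - x*y + 3*y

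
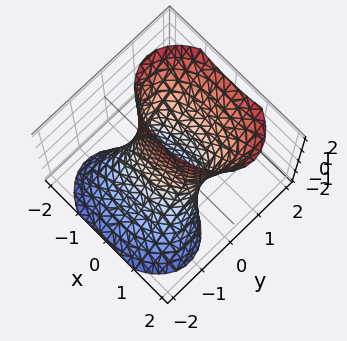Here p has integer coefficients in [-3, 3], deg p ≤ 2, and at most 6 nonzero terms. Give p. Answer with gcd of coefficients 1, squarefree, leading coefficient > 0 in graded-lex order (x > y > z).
First, deg p = 2.
Next, from the visible intercepts: the x-axis gridline crossings are at x ∈ {-1, 1}; no z-intercept at any integer in the box.
Finally, assembling these constraints gives the stated polynomial.

x^2 + 2*y^2 - 2*y*z - 1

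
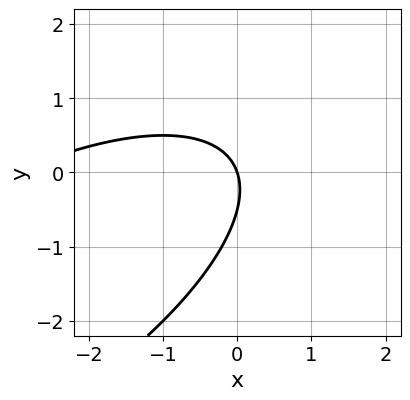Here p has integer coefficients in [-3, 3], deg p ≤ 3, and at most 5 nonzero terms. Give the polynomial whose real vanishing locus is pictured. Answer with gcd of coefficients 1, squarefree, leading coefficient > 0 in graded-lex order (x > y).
x^2 - 2*x*y + 2*y^2 + 3*x + y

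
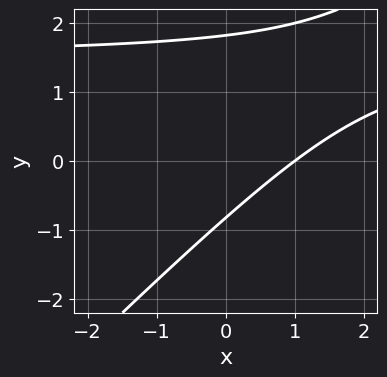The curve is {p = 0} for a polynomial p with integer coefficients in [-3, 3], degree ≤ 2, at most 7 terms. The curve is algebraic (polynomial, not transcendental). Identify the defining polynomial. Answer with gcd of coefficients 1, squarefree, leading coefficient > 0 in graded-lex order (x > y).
First, the degree is 2 — a generic line meets the curve in up to 2 points.
Next, from the axis intercepts and sections: it crosses the x-axis at the gridline x = 1.
Finally, matching integer coefficients to the picture gives p.

2*x*y - 2*y^2 - 3*x + 2*y + 3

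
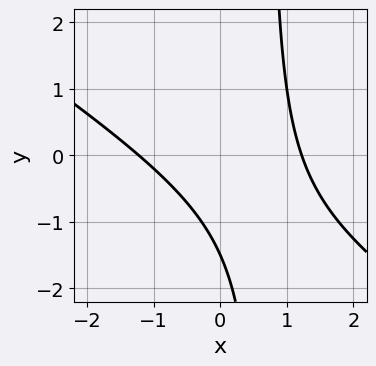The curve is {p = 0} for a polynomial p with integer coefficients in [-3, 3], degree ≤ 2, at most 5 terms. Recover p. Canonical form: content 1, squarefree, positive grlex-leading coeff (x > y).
First, the degree is 2 — no degree-1 curve has this shape.
Finally, solving for integer coefficients yields p as stated.

2*x^2 + 3*x*y - 2*y - 3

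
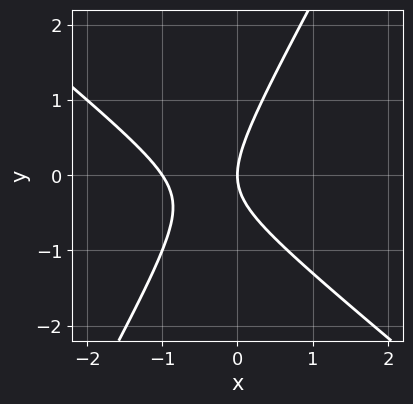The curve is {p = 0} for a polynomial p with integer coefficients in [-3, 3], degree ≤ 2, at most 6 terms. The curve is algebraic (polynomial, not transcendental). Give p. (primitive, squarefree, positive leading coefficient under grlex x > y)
3*x^2 + 2*x*y - 2*y^2 + 3*x

deg p = 2. No degree-1 curve has this shape.
Checking where it meets the axes: among the integer gridlines, it crosses the x-axis at x ∈ {-1, 0}; it crosses the y-axis at the gridline y = 0.
Putting this together gives p.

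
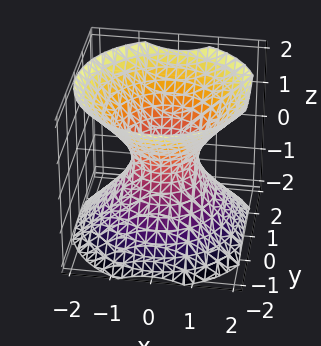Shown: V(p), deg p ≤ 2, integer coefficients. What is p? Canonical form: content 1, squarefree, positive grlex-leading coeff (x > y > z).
(a) deg p = 2.
(b) Symmetries: rotational symmetry about the z-axis ⇒ p depends on x, y only through x² + y²; mirror symmetry z ↦ −z ⇒ only even powers of z.
(c) From the axis intercepts and sections: a circular section at z = -1 has radius between 1 and 2; it misses every integer gridline on the z-axis.
(d) The integer polynomial consistent with all of this is the stated p.

3*x^2 + 3*y^2 - 3*z^2 - 2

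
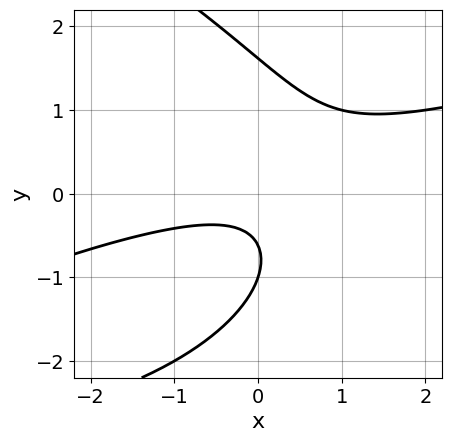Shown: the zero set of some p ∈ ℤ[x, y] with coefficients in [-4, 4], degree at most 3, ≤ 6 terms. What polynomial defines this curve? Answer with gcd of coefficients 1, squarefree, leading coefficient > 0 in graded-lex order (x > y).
y^3 - x^2 + 3*x*y - 2*y - 1

1. Degree: the shape is more complex than any degree-2 curve, so deg p = 3.
2. From the visible intercepts: it meets the y-axis at y = -1 (among the integer gridlines); it misses every integer gridline on the x-axis.
3. Together with the visible shape, these determine p as stated.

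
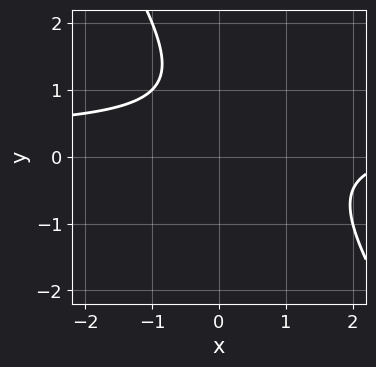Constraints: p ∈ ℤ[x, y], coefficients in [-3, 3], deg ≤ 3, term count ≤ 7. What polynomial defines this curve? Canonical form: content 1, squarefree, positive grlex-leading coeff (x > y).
3*x*y + 2*y^2 - x - 3*y + 3

The degree is 2 — the shape is more complex than any degree-1 curve.
Checking where it meets the axes: no y-intercept at any integer in the box; it misses every integer gridline on the x-axis.
Matching integer coefficients to the picture gives p.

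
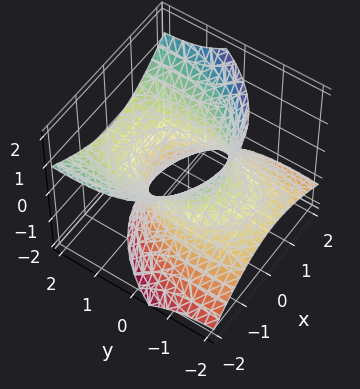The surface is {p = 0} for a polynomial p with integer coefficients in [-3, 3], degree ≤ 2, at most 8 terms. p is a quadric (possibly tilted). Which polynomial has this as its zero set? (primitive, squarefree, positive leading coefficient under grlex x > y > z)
2*x^2 + x*z + y^2 - 3*y*z - 2*z^2 - 2

First, degree: the shape is more complex than any degree-1 surface, so deg p = 2.
Next, against the integer gridlines: among the integer gridlines, it crosses the x-axis at x ∈ {-1, 1}; no z-intercept at any integer in the box.
Finally, these observations pin down the coefficients.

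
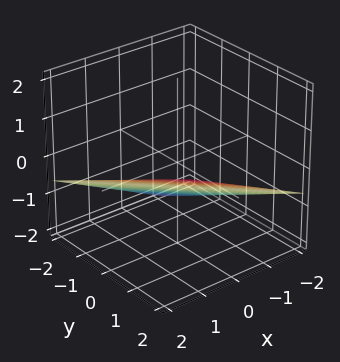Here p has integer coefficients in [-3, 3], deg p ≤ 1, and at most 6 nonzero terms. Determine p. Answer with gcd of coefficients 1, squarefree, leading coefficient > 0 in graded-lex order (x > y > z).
First, degree: every cross-section is a straight line — this is a plane, so deg p = 1.
Next, checking where it meets the axes: it crosses the x-axis at the gridline x = 2; it crosses the y-axis at the gridline y = 2.
Finally, matching integer coefficients to the picture gives p.

x + y - 3*z - 2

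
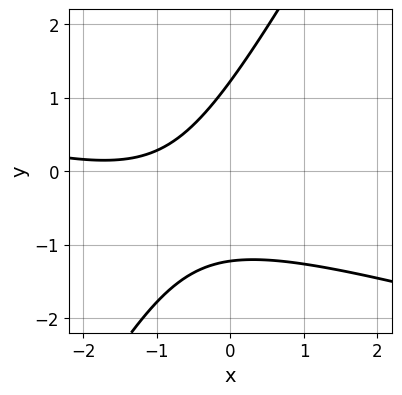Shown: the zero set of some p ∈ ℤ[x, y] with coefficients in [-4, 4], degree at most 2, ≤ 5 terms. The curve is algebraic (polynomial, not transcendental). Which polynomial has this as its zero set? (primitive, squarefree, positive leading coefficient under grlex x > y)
First, deg p = 2.
Then, reading off the gridlines: it misses every integer gridline on the x-axis.
Finally, the integer polynomial consistent with all of this is the stated p.

x^2 + 3*x*y - 2*y^2 + 3*x + 3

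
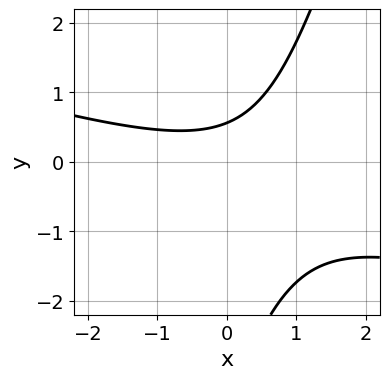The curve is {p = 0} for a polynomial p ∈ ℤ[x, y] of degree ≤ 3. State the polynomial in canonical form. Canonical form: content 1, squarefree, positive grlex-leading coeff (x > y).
x^2 + 3*x*y - y^2 - 3*y + 2

deg p = 2. The shape is more complex than any degree-1 curve.
Reading off the gridlines: the curve avoids every integer x-axis point in the box.
Assembling these constraints gives the stated polynomial.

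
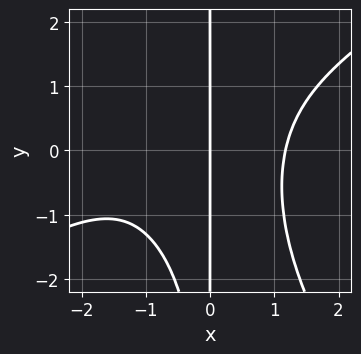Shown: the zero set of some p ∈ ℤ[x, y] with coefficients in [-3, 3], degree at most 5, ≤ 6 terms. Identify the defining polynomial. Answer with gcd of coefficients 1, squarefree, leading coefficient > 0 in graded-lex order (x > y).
(a) Degree: a generic line meets the curve in up to 4 points, so deg p = 4.
(b) From the axis intercepts and sections: it crosses the x-axis at the gridline x = 0; every point of the y-axis in the box is on the curve.
(c) Fitting integer coefficients to these (and the overall shape) gives p.

x^4 - x^3*y - x^2*y^2 + x^3 - 3*x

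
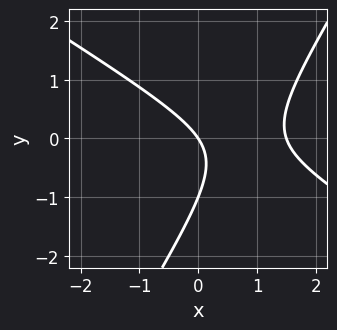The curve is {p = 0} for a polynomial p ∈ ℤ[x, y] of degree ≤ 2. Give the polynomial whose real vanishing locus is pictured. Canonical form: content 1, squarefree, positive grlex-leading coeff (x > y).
First, the degree is 2 — no degree-1 curve has this shape.
Then, checking where it meets the axes: one x-axis crossing is at x = 0; the y-axis gridline crossings are at y ∈ {-1, 0}.
Finally, matching integer coefficients to the picture gives p.

2*x^2 + 2*x*y - 2*y^2 - 3*x - 2*y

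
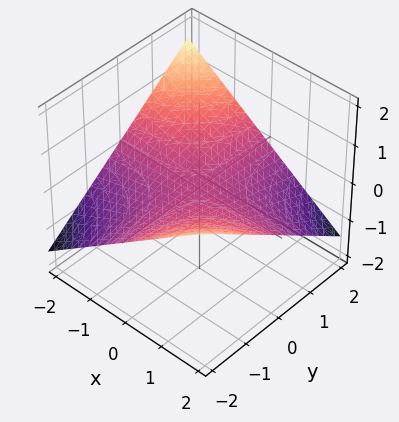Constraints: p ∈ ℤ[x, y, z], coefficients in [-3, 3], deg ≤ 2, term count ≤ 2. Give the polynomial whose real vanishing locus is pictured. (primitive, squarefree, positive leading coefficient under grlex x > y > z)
x*y + 3*z

First, degree: a hyperbolic paraboloid; a quadric, so deg p = 2.
Then, against the integer gridlines: the visible x-axis segment lies entirely on the surface; it crosses the z-axis at the gridline z = 0; every point of the y-axis in the box is on the surface.
Finally, solving for integer coefficients yields p as stated.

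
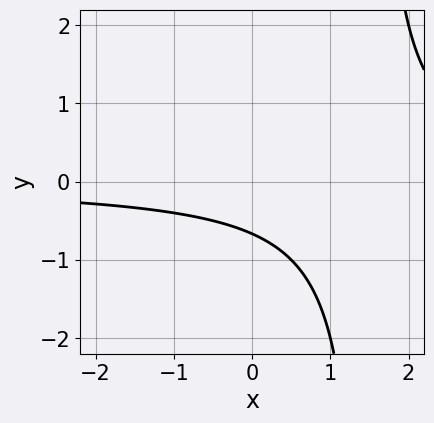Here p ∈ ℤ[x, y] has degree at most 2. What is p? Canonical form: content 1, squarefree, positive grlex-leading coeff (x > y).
2*x*y - 3*y - 2

First, deg p = 2. No degree-1 curve has this shape.
Next, from the axis intercepts and sections: no x-intercept at any integer in the box.
Finally, matching integer coefficients to the picture gives p.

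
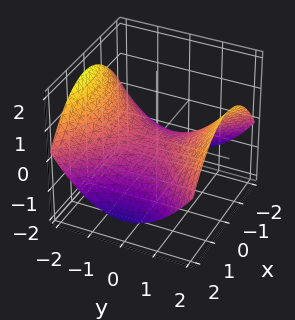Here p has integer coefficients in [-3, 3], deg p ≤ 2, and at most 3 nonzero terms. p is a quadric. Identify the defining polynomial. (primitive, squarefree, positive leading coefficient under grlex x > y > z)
x^2 - y^2 + 3*z

1. Degree: a hyperbolic paraboloid; a quadric, so deg p = 2.
2. Symmetries: it's symmetric under x → −x, forcing even powers of x; the y ↦ −y reflection is a symmetry, so y appears only in even powers.
3. Reading off the gridlines: one x-axis crossing is at x = 0; it meets the z-axis at z = 0 (among the integer gridlines); it meets the y-axis at y = 0 (among the integer gridlines).
4. Together with the visible shape, these determine p as stated.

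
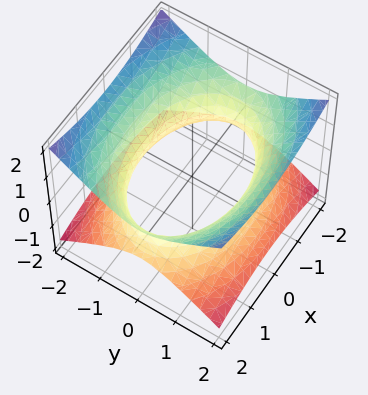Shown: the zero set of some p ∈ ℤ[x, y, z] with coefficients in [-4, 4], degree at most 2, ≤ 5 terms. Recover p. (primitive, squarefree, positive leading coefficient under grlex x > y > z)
x^2 + 2*y^2 - 3*z^2 - 3

(a) Degree: one connected sheet with a waist; a quadric, so deg p = 2.
(b) Symmetries: the x ↦ −x reflection is a symmetry, so x appears only in even powers; the y ↦ −y reflection is a symmetry, so y appears only in even powers; the z ↦ −z reflection is a symmetry, so z appears only in even powers.
(c) From the visible intercepts: it misses every integer gridline on the z-axis.
(d) Fitting integer coefficients to these (and the overall shape) gives p.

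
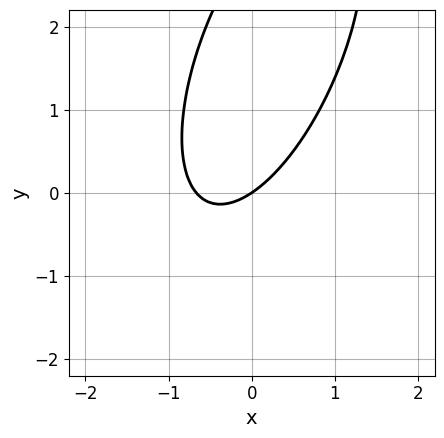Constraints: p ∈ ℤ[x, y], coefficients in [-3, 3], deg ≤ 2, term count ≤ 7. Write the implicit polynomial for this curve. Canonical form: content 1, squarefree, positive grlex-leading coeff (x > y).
3*x^2 - 2*x*y + y^2 + 2*x - 3*y

First, deg p = 2. The shape is more complex than any degree-1 curve.
Then, from the axis intercepts and sections: one y-axis crossing is at y = 0; it meets the x-axis at x = 0 (among the integer gridlines).
Finally, matching integer coefficients to the picture gives p.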